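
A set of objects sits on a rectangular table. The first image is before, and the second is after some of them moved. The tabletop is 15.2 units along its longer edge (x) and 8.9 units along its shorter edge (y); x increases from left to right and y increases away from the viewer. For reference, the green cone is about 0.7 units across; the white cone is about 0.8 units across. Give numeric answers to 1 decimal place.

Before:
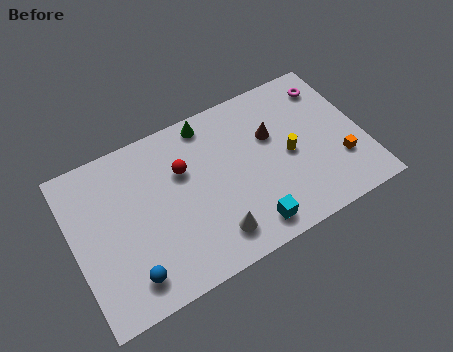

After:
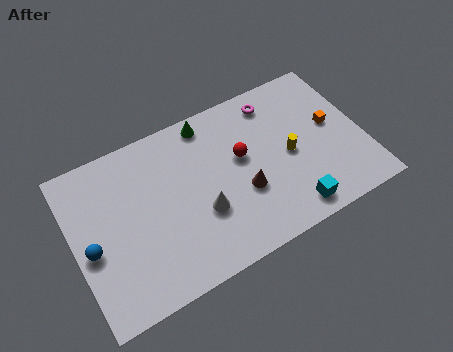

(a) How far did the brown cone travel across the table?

3.1

The brown cone was near (10.6, 5.7) before and (8.7, 3.3) after, so it travelled √(1.9² + 2.4²) ≈ 3.1 units.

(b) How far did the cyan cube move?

2.2

The cyan cube moved from about (8.7, 1.3) to (10.9, 1.2), a distance of √(2.2² + 0.1²) ≈ 2.2.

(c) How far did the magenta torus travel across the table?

2.9

The magenta torus moved from about (13.9, 7.2) to (11.0, 7.5), a distance of √(2.9² + 0.3²) ≈ 2.9.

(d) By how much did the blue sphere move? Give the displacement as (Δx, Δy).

(-1.7, 2.3)

From the two frames, the blue sphere sits at roughly (2.5, 1.6) before and (0.8, 3.9) after.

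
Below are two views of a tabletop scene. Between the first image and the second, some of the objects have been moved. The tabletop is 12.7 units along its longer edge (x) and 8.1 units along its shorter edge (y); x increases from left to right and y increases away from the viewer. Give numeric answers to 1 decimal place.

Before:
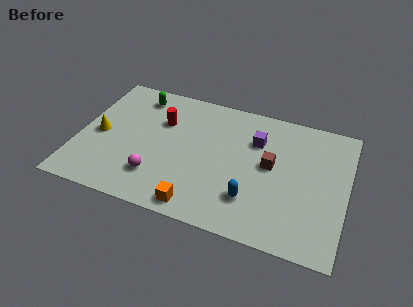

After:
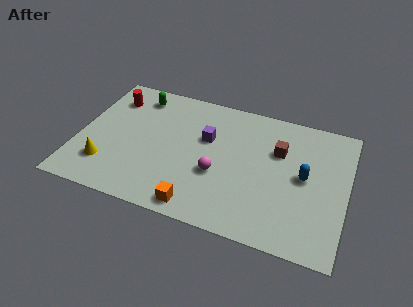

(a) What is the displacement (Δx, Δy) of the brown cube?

(0.3, 1.0)

The brown cube was at about (9.1, 4.4) and moved to about (9.4, 5.4).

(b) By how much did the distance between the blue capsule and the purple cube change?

+1.2

Before: roughly 3.6 units apart; after: 4.8. That's 1.2 units further apart.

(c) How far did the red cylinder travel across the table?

2.6

The red cylinder moved from about (3.8, 5.5) to (1.3, 6.3), a distance of √(2.5² + 0.8²) ≈ 2.6.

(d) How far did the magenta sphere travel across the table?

3.0

The magenta sphere was near (3.9, 2.0) before and (6.7, 3.1) after, so it travelled √(2.8² + 1.1²) ≈ 3.0 units.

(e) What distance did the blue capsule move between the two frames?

3.1

The blue capsule was near (8.4, 2.1) before and (10.7, 4.2) after, so it travelled √(2.3² + 2.1²) ≈ 3.1 units.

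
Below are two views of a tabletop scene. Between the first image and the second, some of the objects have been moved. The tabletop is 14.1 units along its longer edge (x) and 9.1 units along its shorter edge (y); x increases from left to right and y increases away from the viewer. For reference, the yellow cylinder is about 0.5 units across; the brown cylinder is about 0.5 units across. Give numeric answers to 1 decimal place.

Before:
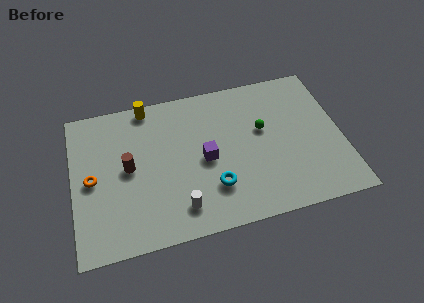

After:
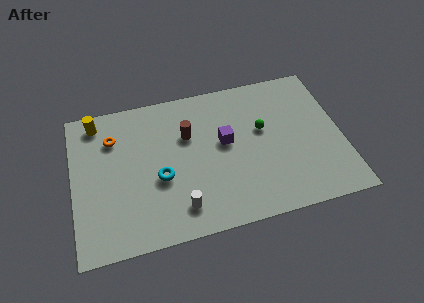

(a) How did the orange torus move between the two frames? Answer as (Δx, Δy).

(1.2, 2.3)

The orange torus started near (1.0, 4.4) and ended near (2.2, 6.7).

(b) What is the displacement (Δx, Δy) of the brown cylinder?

(3.2, 1.3)

The brown cylinder was at about (2.9, 4.7) and moved to about (6.1, 6.0).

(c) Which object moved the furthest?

the brown cylinder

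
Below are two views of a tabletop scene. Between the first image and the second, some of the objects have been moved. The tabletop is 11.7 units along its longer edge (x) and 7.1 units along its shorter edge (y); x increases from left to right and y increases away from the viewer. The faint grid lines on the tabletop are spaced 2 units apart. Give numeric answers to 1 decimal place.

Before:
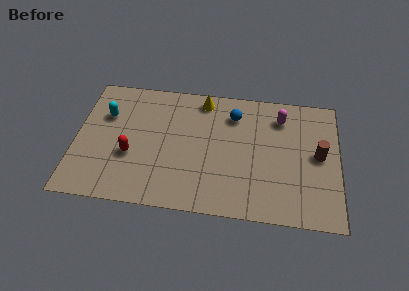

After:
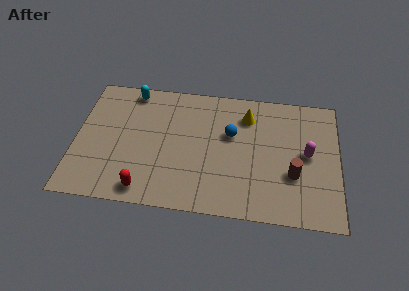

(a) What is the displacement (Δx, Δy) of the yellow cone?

(2.0, -0.7)

The yellow cone started near (5.6, 6.2) and ended near (7.6, 5.5).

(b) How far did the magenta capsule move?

2.2

From (9.1, 5.6) to (10.3, 3.7), the magenta capsule covered √(1.2² + 1.9²) ≈ 2.2 units.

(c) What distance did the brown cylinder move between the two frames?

1.6

The brown cylinder was near (10.8, 3.7) before and (9.7, 2.5) after, so it travelled √(1.1² + 1.2²) ≈ 1.6 units.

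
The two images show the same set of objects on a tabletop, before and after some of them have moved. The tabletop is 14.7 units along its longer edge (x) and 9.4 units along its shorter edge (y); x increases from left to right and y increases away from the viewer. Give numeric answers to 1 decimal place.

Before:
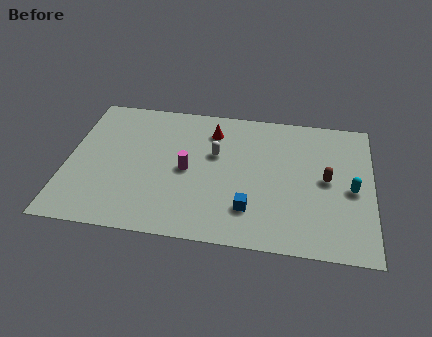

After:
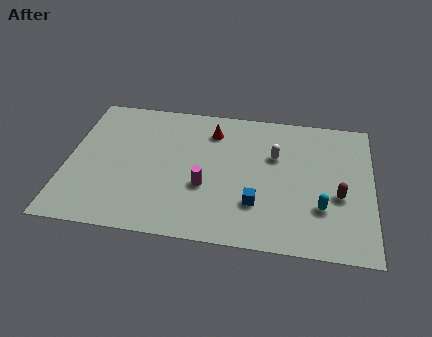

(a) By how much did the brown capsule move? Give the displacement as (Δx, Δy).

(0.6, -1.0)

From the two frames, the brown capsule sits at roughly (12.5, 4.8) before and (13.1, 3.8) after.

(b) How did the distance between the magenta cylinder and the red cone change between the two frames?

+0.8

Before: roughly 3.1 units apart; after: 3.9. That's 0.8 units further apart.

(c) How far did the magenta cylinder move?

1.3

From (5.8, 4.5) to (6.7, 3.5), the magenta cylinder covered √(0.9² + 1.0²) ≈ 1.3 units.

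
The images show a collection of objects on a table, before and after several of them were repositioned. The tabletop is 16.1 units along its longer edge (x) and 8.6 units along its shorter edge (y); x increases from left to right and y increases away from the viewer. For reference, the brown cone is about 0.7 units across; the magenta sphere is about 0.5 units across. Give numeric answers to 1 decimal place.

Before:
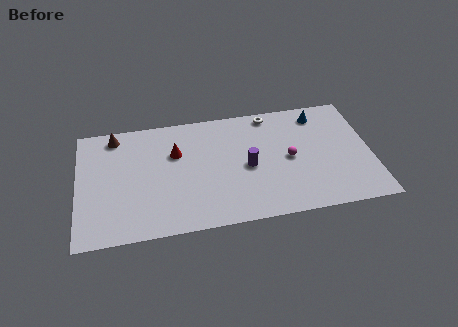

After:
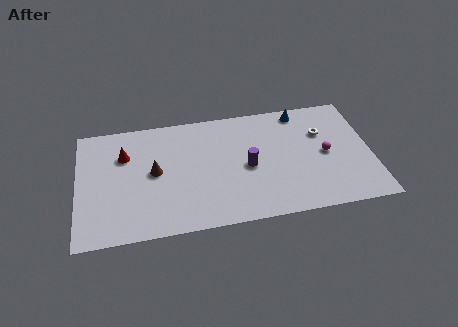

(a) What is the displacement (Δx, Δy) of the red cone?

(-2.8, 0.3)

From the two frames, the red cone sits at roughly (5.4, 5.7) before and (2.6, 6.0) after.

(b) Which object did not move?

the purple cylinder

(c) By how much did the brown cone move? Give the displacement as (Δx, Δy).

(2.1, -3.0)

From the two frames, the brown cone sits at roughly (2.1, 7.5) before and (4.2, 4.5) after.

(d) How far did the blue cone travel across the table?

1.1

The blue cone moved from about (13.4, 7.2) to (12.4, 7.6), a distance of √(1.0² + 0.4²) ≈ 1.1.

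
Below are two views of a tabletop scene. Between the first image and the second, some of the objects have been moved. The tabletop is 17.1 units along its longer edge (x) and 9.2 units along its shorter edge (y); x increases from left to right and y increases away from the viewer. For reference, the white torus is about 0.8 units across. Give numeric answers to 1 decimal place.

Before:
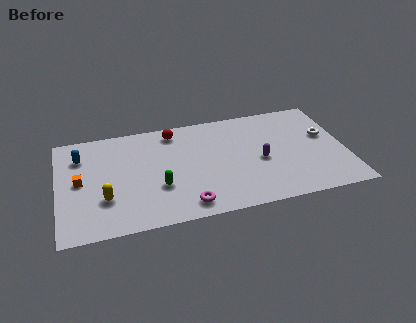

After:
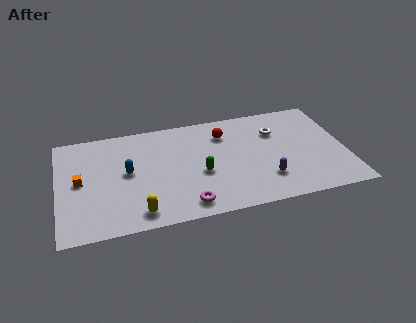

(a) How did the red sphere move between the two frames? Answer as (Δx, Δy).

(3.0, -0.9)

The red sphere started near (7.0, 7.9) and ended near (10.0, 7.0).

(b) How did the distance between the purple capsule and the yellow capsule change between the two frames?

-1.7

They were about 9.4 units apart before and 7.7 after — 1.7 units closer together.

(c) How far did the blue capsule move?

3.4

The blue capsule moved from about (1.4, 6.9) to (4.1, 4.9), a distance of √(2.7² + 2.0²) ≈ 3.4.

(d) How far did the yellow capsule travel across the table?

2.5

The yellow capsule moved from about (2.7, 2.9) to (4.6, 1.3), a distance of √(1.9² + 1.6²) ≈ 2.5.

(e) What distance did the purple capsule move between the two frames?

1.7

The purple capsule moved from about (12.0, 4.1) to (12.2, 2.4), a distance of √(0.2² + 1.7²) ≈ 1.7.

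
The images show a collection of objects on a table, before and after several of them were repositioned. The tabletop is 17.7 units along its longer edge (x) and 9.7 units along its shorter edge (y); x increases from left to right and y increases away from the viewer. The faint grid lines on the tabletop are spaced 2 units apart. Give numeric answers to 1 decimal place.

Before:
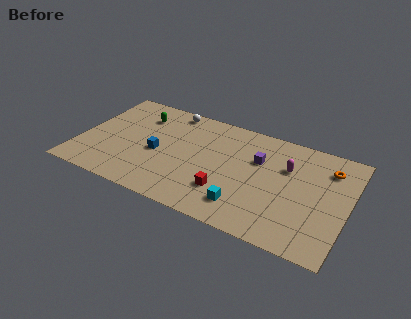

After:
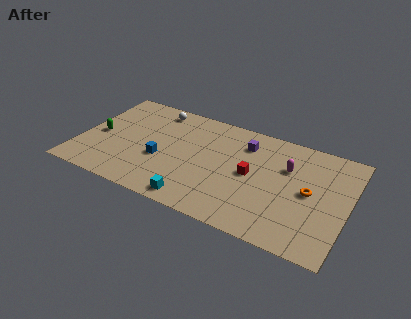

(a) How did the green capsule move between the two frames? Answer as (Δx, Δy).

(-2.4, -2.9)

The green capsule started near (3.6, 7.4) and ended near (1.2, 4.5).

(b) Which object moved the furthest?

the green capsule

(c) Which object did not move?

the magenta capsule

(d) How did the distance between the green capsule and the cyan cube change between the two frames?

-1.6

The distance was about 9.4 in the first image and 7.8 in the second, so they moved 1.6 units closer together.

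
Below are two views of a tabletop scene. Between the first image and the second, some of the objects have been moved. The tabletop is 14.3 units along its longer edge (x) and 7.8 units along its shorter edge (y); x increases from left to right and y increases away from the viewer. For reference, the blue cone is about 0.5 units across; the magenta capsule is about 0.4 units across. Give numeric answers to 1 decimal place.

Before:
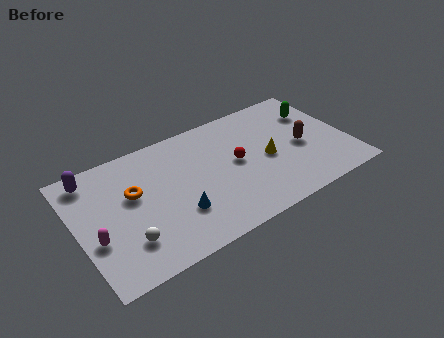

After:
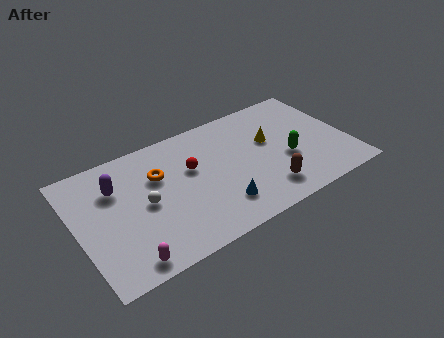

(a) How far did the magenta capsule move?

2.4

The magenta capsule was near (0.8, 2.9) before and (2.1, 0.9) after, so it travelled √(1.3² + 2.0²) ≈ 2.4 units.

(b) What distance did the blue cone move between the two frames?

2.2

From (5.0, 2.4) to (7.1, 1.8), the blue cone covered √(2.1² + 0.6²) ≈ 2.2 units.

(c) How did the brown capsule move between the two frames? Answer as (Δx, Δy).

(-2.3, -2.0)

The brown capsule started near (11.9, 3.6) and ended near (9.6, 1.6).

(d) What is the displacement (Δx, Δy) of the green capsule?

(-2.0, -2.5)

The green capsule started near (13.0, 5.6) and ended near (11.0, 3.1).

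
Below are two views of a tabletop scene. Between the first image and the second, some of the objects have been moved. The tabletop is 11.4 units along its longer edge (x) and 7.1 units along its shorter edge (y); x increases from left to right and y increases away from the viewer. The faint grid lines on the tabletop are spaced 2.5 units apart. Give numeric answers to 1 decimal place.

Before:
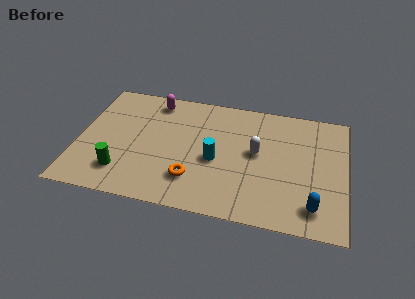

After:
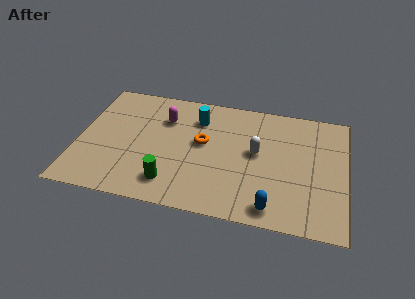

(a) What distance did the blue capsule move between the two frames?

1.7

From (10.1, 1.3) to (8.4, 0.9), the blue capsule covered √(1.7² + 0.4²) ≈ 1.7 units.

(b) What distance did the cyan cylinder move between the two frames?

2.5

The cyan cylinder was near (5.9, 3.1) before and (5.0, 5.4) after, so it travelled √(0.9² + 2.3²) ≈ 2.5 units.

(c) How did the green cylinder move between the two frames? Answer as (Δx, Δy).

(2.1, -0.2)

The green cylinder started near (2.0, 1.6) and ended near (4.1, 1.4).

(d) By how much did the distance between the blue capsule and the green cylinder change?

-3.8

Before: roughly 8.1 units apart; after: 4.3. That's 3.8 units closer together.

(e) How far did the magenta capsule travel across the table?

1.1

The magenta capsule moved from about (3.1, 6.1) to (3.6, 5.1), a distance of √(0.5² + 1.0²) ≈ 1.1.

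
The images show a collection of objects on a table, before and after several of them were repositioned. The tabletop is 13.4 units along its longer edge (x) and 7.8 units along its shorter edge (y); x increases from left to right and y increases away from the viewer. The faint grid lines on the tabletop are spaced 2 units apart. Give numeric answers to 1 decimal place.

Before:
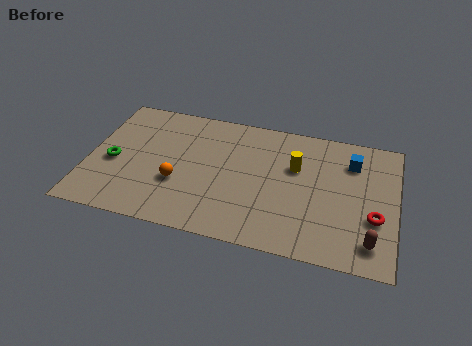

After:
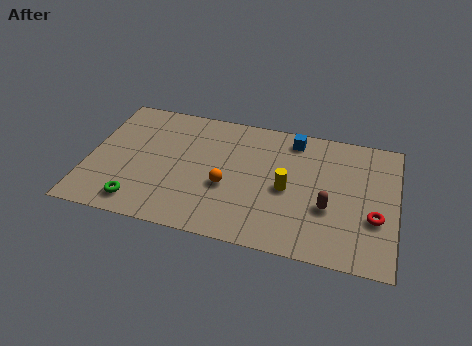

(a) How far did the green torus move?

2.6

The green torus was near (1.1, 3.4) before and (2.4, 1.2) after, so it travelled √(1.3² + 2.2²) ≈ 2.6 units.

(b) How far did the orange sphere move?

2.1

From (4.0, 2.8) to (6.1, 3.1), the orange sphere covered √(2.1² + 0.3²) ≈ 2.1 units.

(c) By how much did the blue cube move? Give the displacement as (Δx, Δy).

(-2.6, 0.8)

The blue cube was at about (11.4, 5.9) and moved to about (8.8, 6.7).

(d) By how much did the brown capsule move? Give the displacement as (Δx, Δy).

(-1.9, 1.5)

From the two frames, the brown capsule sits at roughly (12.4, 1.4) before and (10.5, 2.9) after.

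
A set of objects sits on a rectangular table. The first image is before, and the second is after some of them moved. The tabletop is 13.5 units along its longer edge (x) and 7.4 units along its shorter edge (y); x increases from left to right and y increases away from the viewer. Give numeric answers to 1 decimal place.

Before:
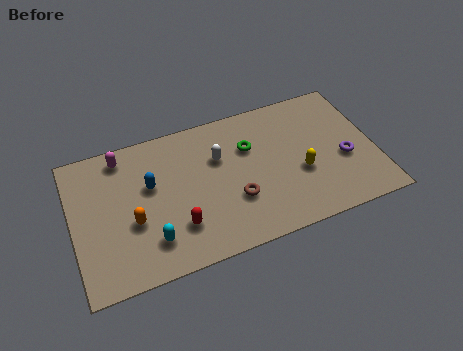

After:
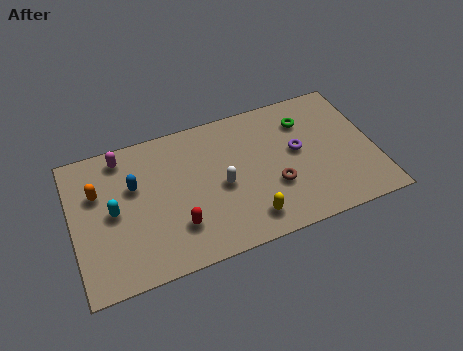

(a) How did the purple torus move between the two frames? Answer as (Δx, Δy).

(-2.0, 1.1)

The purple torus started near (12.1, 3.0) and ended near (10.1, 4.1).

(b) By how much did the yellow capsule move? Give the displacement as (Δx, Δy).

(-2.5, -1.6)

The yellow capsule started near (10.1, 2.9) and ended near (7.6, 1.3).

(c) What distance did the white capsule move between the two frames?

1.5

The white capsule was near (6.6, 4.9) before and (6.6, 3.4) after, so it travelled √(0.0² + 1.5²) ≈ 1.5 units.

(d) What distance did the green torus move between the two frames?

2.7

The green torus moved from about (8.0, 5.0) to (10.6, 5.6), a distance of √(2.6² + 0.6²) ≈ 2.7.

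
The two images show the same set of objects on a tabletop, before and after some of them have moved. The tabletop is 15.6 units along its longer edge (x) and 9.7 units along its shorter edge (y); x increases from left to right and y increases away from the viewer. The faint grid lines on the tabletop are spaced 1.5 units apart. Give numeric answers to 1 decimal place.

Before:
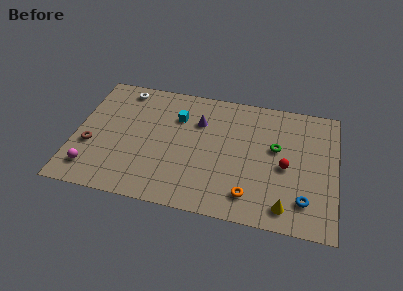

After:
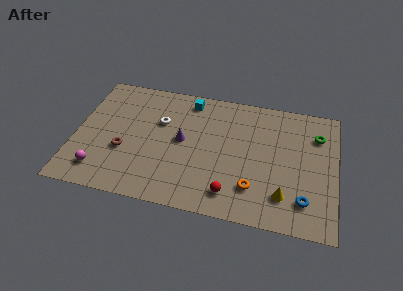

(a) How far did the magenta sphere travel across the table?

0.5

The magenta sphere moved from about (1.2, 1.8) to (1.7, 1.8), a distance of √(0.5² + 0.0²) ≈ 0.5.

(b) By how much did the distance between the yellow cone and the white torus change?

-3.7

Before: roughly 12.3 units apart; after: 8.6. That's 3.7 units closer together.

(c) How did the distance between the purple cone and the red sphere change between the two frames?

-1.2

The distance was about 5.8 in the first image and 4.6 in the second, so they moved 1.2 units closer together.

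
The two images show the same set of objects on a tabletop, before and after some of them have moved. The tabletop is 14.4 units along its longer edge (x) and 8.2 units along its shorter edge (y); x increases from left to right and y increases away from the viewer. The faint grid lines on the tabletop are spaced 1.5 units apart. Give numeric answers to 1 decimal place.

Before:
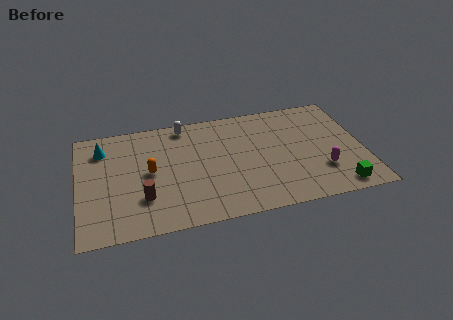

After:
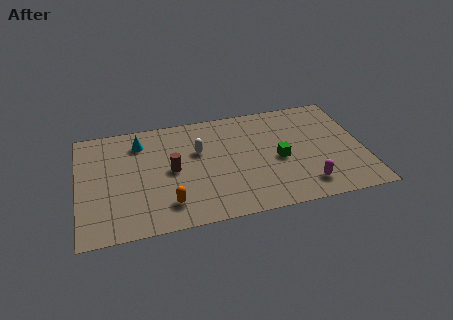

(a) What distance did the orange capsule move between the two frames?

2.6

The orange capsule was near (3.6, 4.2) before and (4.4, 1.7) after, so it travelled √(0.8² + 2.5²) ≈ 2.6 units.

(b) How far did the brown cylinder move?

2.3

From (3.2, 2.4) to (4.7, 4.1), the brown cylinder covered √(1.5² + 1.7²) ≈ 2.3 units.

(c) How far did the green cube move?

3.9

From (12.9, 1.0) to (10.1, 3.7), the green cube covered √(2.8² + 2.7²) ≈ 3.9 units.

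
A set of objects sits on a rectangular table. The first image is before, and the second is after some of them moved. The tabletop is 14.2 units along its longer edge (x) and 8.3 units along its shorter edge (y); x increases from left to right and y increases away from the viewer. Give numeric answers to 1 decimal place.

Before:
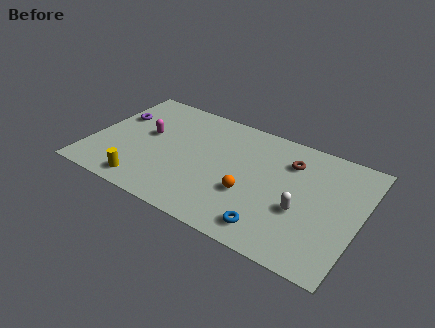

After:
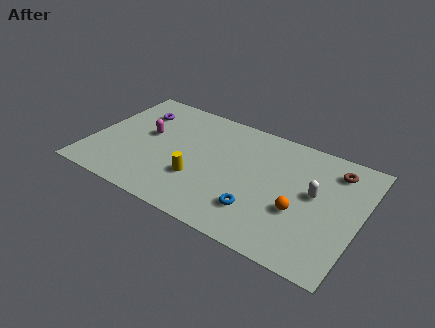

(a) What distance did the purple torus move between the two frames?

1.3

The purple torus was near (1.0, 5.4) before and (2.0, 6.2) after, so it travelled √(1.0² + 0.8²) ≈ 1.3 units.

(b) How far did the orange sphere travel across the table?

2.6

From (8.6, 3.0) to (11.2, 3.1), the orange sphere covered √(2.6² + 0.1²) ≈ 2.6 units.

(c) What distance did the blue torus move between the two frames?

1.1

The blue torus was near (10.0, 1.3) before and (9.2, 2.1) after, so it travelled √(0.8² + 0.8²) ≈ 1.1 units.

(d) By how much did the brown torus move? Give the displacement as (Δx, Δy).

(2.3, 0.5)

The brown torus started near (10.3, 6.2) and ended near (12.6, 6.7).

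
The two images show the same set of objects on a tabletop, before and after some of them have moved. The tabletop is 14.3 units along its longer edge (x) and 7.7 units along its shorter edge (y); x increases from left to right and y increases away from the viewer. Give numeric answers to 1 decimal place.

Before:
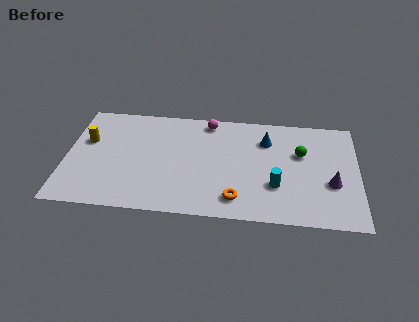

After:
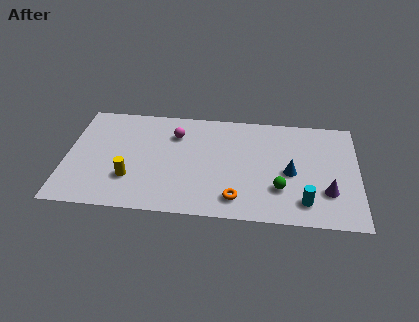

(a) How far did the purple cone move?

0.6

The purple cone moved from about (13.0, 2.9) to (12.8, 2.3), a distance of √(0.2² + 0.6²) ≈ 0.6.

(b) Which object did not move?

the orange torus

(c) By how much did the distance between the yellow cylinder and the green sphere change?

-3.2

They were about 10.5 units apart before and 7.3 after — 3.2 units closer together.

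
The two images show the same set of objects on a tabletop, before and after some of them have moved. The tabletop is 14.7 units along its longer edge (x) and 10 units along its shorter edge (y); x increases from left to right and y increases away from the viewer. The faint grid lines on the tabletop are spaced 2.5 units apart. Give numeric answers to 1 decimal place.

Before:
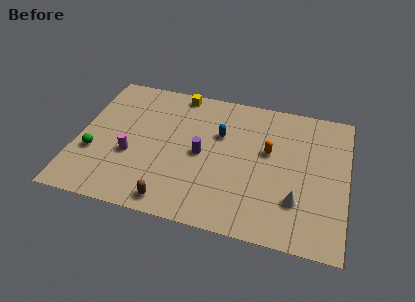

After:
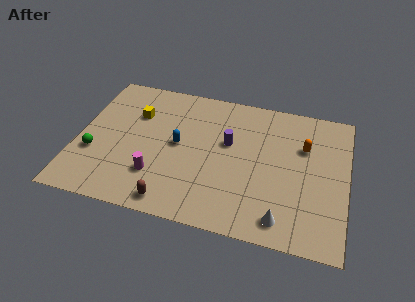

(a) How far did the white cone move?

1.6

The white cone was near (12.1, 2.8) before and (11.4, 1.4) after, so it travelled √(0.7² + 1.4²) ≈ 1.6 units.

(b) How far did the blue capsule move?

2.6

The blue capsule moved from about (7.7, 6.5) to (5.5, 5.2), a distance of √(2.2² + 1.3²) ≈ 2.6.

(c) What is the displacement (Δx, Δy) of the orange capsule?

(1.9, 0.8)

The orange capsule started near (10.4, 5.9) and ended near (12.3, 6.7).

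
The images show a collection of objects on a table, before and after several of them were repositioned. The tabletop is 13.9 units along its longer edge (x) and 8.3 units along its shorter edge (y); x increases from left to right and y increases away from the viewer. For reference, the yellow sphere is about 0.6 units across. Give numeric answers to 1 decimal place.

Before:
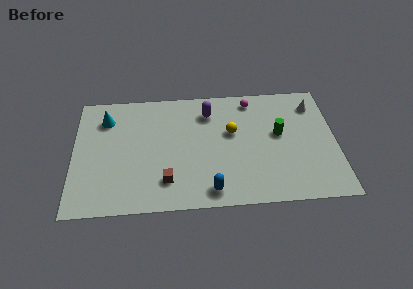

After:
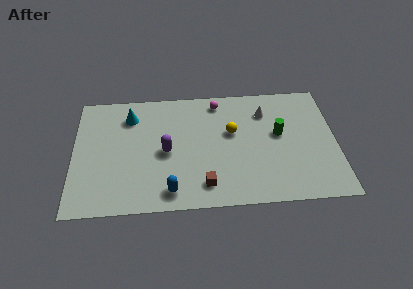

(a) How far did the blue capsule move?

2.1

The blue capsule moved from about (7.2, 1.1) to (5.1, 1.2), a distance of √(2.1² + 0.1²) ≈ 2.1.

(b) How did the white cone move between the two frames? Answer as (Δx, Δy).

(-2.6, -0.3)

The white cone started near (12.8, 6.6) and ended near (10.2, 6.3).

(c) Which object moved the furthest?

the purple capsule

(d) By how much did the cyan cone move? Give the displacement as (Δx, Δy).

(1.3, 0.1)

The cyan cone was at about (1.7, 6.4) and moved to about (3.0, 6.5).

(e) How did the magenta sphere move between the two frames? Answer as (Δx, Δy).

(-1.8, 0.0)

From the two frames, the magenta sphere sits at roughly (9.5, 7.2) before and (7.7, 7.2) after.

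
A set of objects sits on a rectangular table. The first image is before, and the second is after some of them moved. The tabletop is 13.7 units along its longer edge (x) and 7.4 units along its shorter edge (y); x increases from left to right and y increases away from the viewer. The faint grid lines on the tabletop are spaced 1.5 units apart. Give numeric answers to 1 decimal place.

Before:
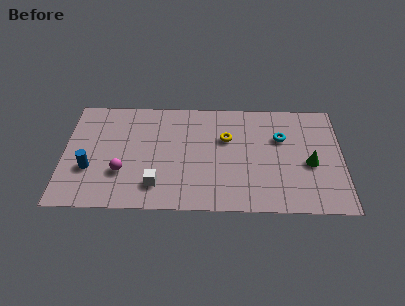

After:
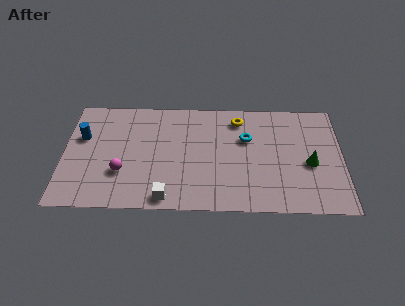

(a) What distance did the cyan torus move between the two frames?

1.7

The cyan torus was near (10.7, 4.9) before and (9.0, 4.8) after, so it travelled √(1.7² + 0.1²) ≈ 1.7 units.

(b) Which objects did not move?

the green cone and the magenta sphere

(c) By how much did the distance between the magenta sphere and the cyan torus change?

-1.6

Before: roughly 8.2 units apart; after: 6.6. That's 1.6 units closer together.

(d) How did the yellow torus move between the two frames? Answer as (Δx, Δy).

(0.6, 1.3)

The yellow torus was at about (8.0, 4.8) and moved to about (8.6, 6.1).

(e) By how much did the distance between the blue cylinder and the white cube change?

+2.3

They were about 3.4 units apart before and 5.7 after — 2.3 units further apart.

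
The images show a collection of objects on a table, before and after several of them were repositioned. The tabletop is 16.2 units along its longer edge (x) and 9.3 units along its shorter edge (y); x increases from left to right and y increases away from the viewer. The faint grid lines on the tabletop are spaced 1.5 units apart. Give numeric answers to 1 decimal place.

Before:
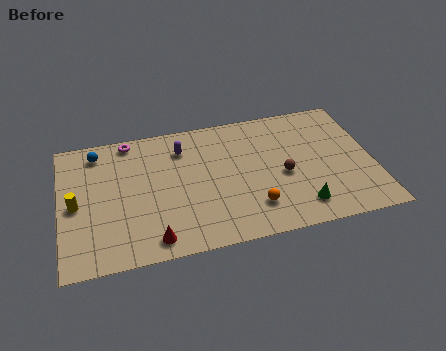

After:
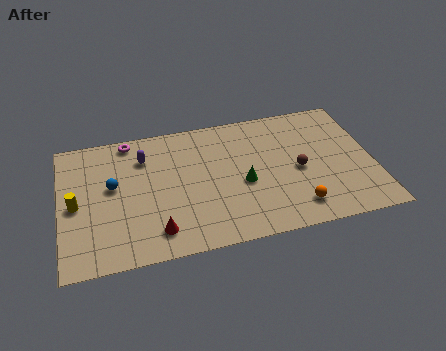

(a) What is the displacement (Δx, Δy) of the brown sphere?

(0.8, 0.2)

The brown sphere was at about (11.5, 4.1) and moved to about (12.3, 4.3).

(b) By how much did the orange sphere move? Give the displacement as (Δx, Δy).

(2.2, -0.5)

The orange sphere started near (9.8, 2.2) and ended near (12.0, 1.7).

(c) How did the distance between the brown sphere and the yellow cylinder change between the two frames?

+0.8

Before: roughly 10.7 units apart; after: 11.5. That's 0.8 units further apart.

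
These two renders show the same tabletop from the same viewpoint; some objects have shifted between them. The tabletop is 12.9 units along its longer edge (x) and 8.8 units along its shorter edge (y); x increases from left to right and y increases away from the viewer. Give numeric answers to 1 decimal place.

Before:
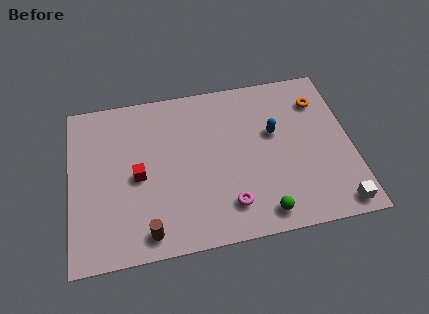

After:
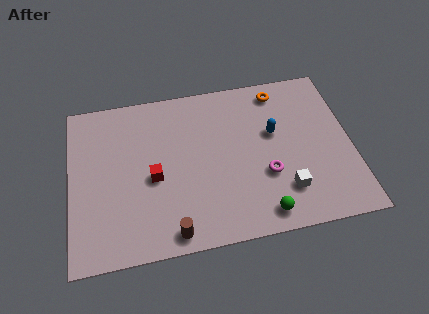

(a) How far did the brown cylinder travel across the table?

1.1

The brown cylinder was near (3.4, 1.1) before and (4.5, 0.9) after, so it travelled √(1.1² + 0.2²) ≈ 1.1 units.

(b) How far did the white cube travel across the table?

2.6

From (12.0, 0.9) to (9.7, 2.1), the white cube covered √(2.3² + 1.2²) ≈ 2.6 units.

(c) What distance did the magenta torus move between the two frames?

2.2

From (7.1, 1.8) to (8.9, 3.1), the magenta torus covered √(1.8² + 1.3²) ≈ 2.2 units.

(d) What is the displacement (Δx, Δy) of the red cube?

(0.7, -0.2)

From the two frames, the red cube sits at roughly (3.1, 4.1) before and (3.8, 3.9) after.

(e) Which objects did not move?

the blue capsule and the green sphere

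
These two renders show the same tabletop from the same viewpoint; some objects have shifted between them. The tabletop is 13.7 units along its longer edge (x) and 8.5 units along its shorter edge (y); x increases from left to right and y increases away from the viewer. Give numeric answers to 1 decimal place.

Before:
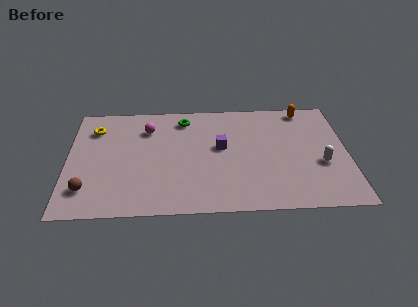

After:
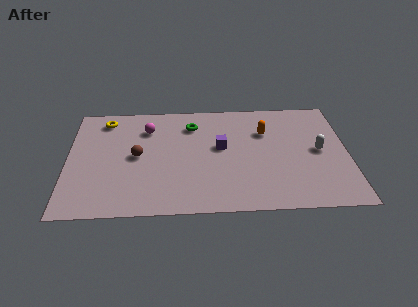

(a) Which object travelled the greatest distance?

the brown sphere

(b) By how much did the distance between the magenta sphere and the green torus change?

+0.3

Before: roughly 1.9 units apart; after: 2.2. That's 0.3 units further apart.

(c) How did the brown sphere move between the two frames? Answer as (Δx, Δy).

(2.4, 2.4)

The brown sphere was at about (1.0, 1.9) and moved to about (3.4, 4.3).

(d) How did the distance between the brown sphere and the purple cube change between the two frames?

-3.0

Before: roughly 7.1 units apart; after: 4.1. That's 3.0 units closer together.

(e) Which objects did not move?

the purple cube and the magenta sphere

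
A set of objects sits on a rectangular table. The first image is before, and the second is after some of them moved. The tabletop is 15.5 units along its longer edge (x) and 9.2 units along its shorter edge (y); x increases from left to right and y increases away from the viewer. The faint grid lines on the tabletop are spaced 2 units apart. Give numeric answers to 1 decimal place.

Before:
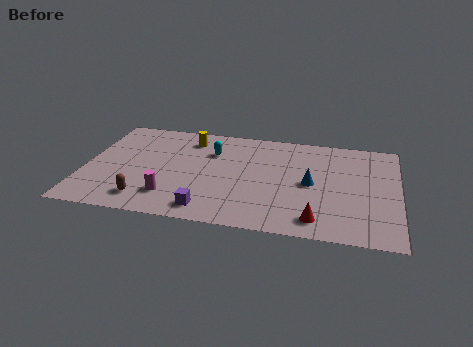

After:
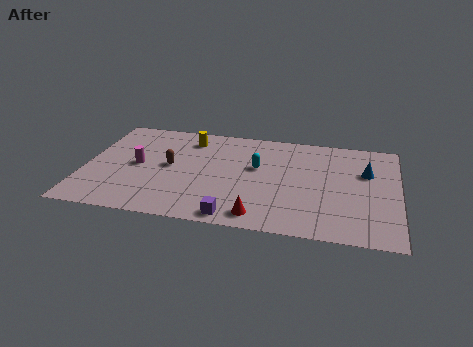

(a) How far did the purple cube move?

1.4

From (6.3, 1.3) to (7.6, 0.9), the purple cube covered √(1.3² + 0.4²) ≈ 1.4 units.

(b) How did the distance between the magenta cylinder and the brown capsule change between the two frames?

+0.3

Before: roughly 1.3 units apart; after: 1.6. That's 0.3 units further apart.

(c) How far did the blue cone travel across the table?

3.1

The blue cone moved from about (11.2, 4.5) to (13.9, 6.0), a distance of √(2.7² + 1.5²) ≈ 3.1.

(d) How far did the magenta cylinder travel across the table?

3.1

The magenta cylinder moved from about (4.4, 2.1) to (2.6, 4.6), a distance of √(1.8² + 2.5²) ≈ 3.1.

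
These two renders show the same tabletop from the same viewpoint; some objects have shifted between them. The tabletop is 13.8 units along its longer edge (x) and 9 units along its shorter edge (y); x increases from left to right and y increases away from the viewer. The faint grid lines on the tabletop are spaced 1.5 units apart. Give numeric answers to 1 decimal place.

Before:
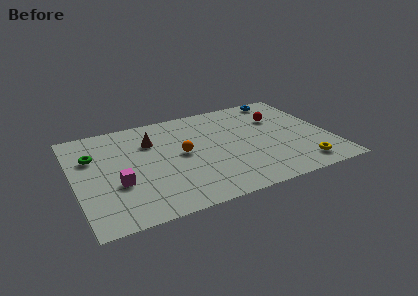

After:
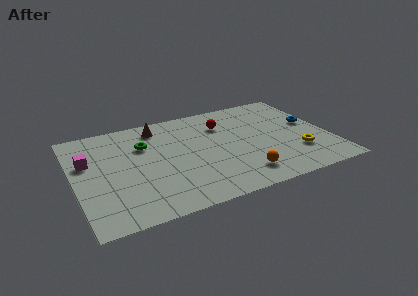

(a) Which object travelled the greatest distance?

the orange sphere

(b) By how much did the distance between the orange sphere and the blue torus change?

-1.4

The distance was about 6.9 in the first image and 5.5 in the second, so they moved 1.4 units closer together.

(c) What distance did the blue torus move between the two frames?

3.2

The blue torus was near (11.8, 8.1) before and (13.0, 5.1) after, so it travelled √(1.2² + 3.0²) ≈ 3.2 units.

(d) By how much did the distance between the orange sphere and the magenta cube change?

+5.0

Before: roughly 3.9 units apart; after: 8.9. That's 5.0 units further apart.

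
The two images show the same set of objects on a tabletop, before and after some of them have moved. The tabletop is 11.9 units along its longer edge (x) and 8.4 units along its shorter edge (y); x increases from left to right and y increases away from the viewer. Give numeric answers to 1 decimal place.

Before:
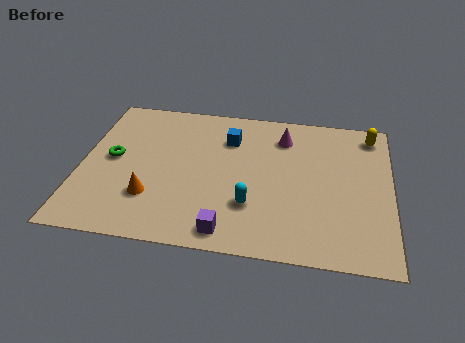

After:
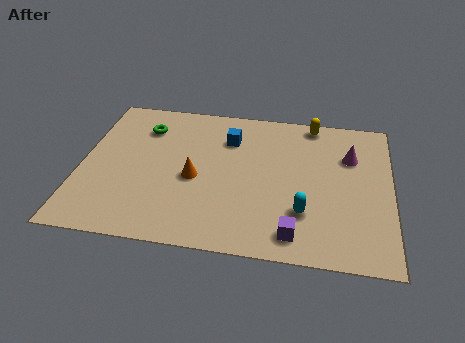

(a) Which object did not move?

the blue cube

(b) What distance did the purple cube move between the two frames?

2.5

The purple cube moved from about (5.8, 1.0) to (8.3, 1.2), a distance of √(2.5² + 0.2²) ≈ 2.5.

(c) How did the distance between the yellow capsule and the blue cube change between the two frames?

-2.1

Before: roughly 5.6 units apart; after: 3.5. That's 2.1 units closer together.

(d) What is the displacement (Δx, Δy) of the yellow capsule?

(-2.3, 0.4)

The yellow capsule started near (11.1, 7.2) and ended near (8.8, 7.6).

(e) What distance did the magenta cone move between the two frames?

2.7

From (7.7, 6.6) to (10.3, 5.8), the magenta cone covered √(2.6² + 0.8²) ≈ 2.7 units.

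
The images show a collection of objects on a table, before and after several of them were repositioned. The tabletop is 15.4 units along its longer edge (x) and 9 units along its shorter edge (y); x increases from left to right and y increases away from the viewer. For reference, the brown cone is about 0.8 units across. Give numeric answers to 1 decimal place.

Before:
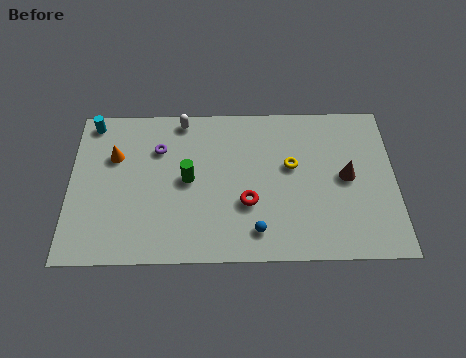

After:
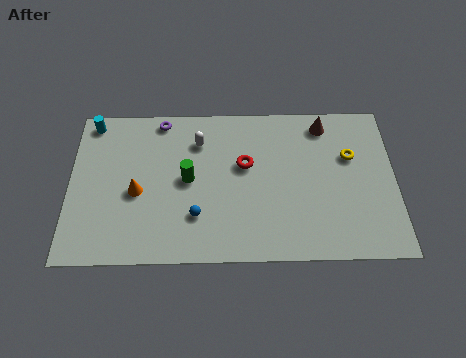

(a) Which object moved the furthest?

the brown cone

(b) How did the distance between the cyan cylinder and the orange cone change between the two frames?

+2.4

They were about 2.3 units apart before and 4.7 after — 2.4 units further apart.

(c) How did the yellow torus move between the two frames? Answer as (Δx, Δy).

(2.8, 0.5)

The yellow torus started near (10.5, 5.3) and ended near (13.3, 5.8).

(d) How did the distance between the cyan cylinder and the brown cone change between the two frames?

-1.5

The distance was about 12.6 in the first image and 11.1 in the second, so they moved 1.5 units closer together.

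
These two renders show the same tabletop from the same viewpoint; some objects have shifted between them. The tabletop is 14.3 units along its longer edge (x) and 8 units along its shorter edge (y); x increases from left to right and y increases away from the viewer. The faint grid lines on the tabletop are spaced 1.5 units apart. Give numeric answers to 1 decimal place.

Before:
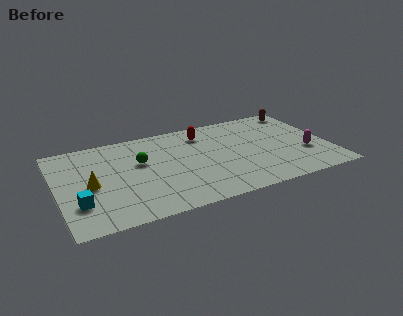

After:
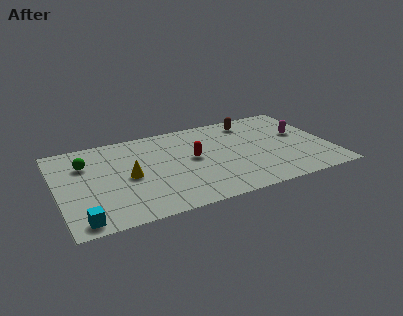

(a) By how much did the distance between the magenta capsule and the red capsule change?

-0.4

Before: roughly 6.2 units apart; after: 5.8. That's 0.4 units closer together.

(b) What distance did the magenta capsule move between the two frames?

1.9

The magenta capsule was near (13.0, 2.8) before and (12.9, 4.7) after, so it travelled √(0.1² + 1.9²) ≈ 1.9 units.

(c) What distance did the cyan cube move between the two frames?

1.4

From (1.0, 2.3) to (1.0, 0.9), the cyan cube covered √(0.0² + 1.4²) ≈ 1.4 units.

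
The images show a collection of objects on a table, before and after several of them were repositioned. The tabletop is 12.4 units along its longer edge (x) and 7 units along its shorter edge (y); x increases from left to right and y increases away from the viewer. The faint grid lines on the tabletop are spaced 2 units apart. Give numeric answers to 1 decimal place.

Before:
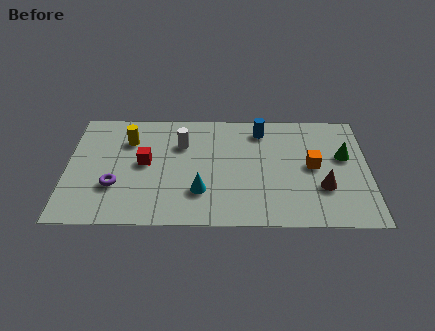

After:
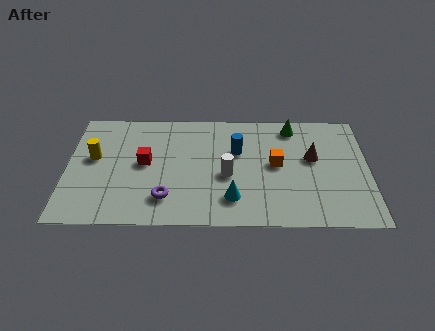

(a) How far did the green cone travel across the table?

2.8

The green cone moved from about (11.4, 4.2) to (9.3, 6.0), a distance of √(2.1² + 1.8²) ≈ 2.8.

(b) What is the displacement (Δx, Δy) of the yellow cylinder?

(-1.4, -1.1)

The yellow cylinder was at about (2.5, 5.1) and moved to about (1.1, 4.0).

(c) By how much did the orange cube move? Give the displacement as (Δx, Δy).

(-1.5, 0.1)

The orange cube was at about (10.1, 3.6) and moved to about (8.6, 3.7).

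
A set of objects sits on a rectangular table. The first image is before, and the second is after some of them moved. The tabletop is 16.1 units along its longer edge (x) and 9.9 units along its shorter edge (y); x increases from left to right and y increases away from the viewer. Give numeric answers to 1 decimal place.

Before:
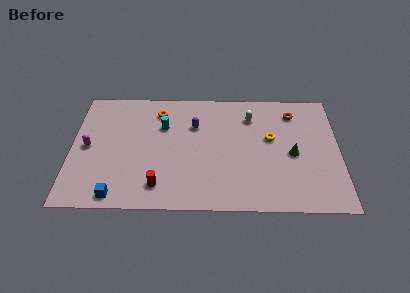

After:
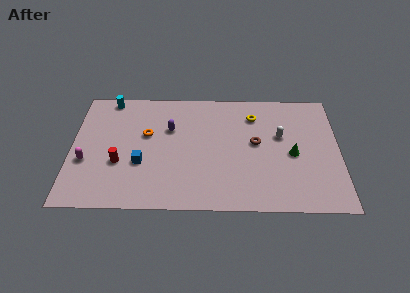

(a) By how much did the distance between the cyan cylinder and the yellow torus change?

+2.3

The distance was about 6.6 in the first image and 8.9 in the second, so they moved 2.3 units further apart.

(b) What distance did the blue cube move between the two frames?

3.0

The blue cube was near (2.8, 1.0) before and (4.2, 3.6) after, so it travelled √(1.4² + 2.6²) ≈ 3.0 units.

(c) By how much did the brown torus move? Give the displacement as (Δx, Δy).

(-2.3, -2.6)

The brown torus started near (13.4, 8.0) and ended near (11.1, 5.4).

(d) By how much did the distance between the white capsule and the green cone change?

-2.3

The distance was about 4.0 in the first image and 1.7 in the second, so they moved 2.3 units closer together.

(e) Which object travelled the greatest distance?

the cyan cylinder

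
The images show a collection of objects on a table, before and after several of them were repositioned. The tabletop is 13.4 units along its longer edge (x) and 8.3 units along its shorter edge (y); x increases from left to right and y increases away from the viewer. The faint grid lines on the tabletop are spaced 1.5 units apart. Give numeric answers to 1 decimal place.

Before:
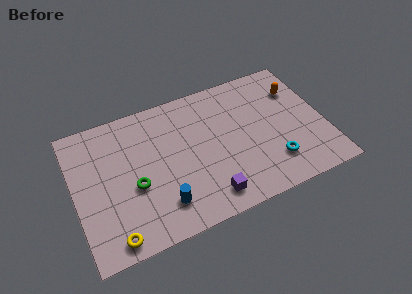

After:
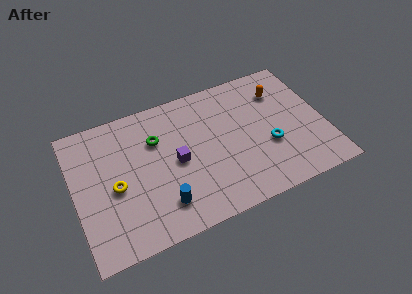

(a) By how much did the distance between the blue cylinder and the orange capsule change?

-0.7

The distance was about 8.9 in the first image and 8.2 in the second, so they moved 0.7 units closer together.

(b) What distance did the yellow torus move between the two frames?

2.8

From (1.7, 0.9) to (2.1, 3.7), the yellow torus covered √(0.4² + 2.8²) ≈ 2.8 units.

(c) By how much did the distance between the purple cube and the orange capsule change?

-0.9

The distance was about 7.2 in the first image and 6.3 in the second, so they moved 0.9 units closer together.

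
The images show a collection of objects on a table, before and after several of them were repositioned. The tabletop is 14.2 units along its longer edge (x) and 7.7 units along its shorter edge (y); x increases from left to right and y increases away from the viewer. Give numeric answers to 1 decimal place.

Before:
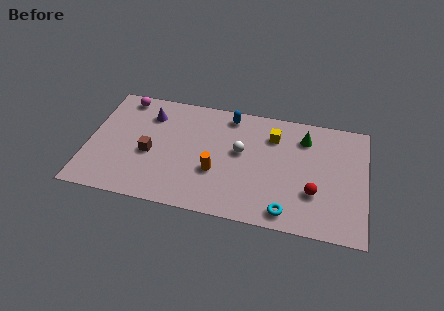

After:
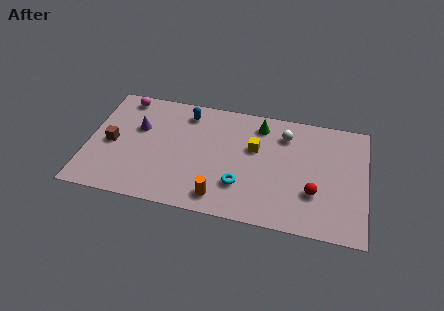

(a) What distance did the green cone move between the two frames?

2.3

The green cone moved from about (11.0, 6.0) to (8.7, 6.4), a distance of √(2.3² + 0.4²) ≈ 2.3.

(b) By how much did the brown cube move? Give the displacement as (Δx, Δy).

(-2.0, 0.3)

From the two frames, the brown cube sits at roughly (3.2, 3.3) before and (1.2, 3.6) after.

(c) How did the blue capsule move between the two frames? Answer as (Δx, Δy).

(-2.2, -0.3)

From the two frames, the blue capsule sits at roughly (7.1, 6.7) before and (4.9, 6.4) after.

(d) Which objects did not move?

the red sphere and the magenta sphere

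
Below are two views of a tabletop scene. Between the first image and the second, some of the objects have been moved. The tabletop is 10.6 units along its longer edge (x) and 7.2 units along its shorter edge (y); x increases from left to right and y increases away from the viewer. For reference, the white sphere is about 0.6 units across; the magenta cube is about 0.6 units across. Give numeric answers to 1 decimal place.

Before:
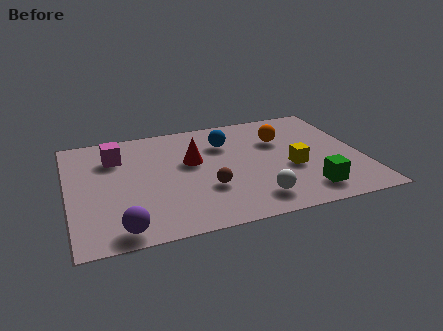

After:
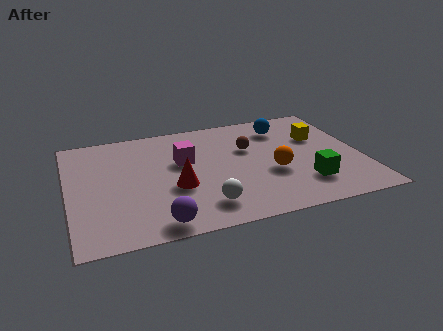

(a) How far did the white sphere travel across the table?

1.8

From (6.5, 1.3) to (4.7, 1.4), the white sphere covered √(1.8² + 0.1²) ≈ 1.8 units.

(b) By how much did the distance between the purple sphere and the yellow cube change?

+0.7

They were about 6.6 units apart before and 7.3 after — 0.7 units further apart.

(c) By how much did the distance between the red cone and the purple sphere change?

-2.3

They were about 4.5 units apart before and 2.2 after — 2.3 units closer together.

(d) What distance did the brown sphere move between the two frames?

2.8

From (4.9, 2.4) to (6.6, 4.6), the brown sphere covered √(1.7² + 2.2²) ≈ 2.8 units.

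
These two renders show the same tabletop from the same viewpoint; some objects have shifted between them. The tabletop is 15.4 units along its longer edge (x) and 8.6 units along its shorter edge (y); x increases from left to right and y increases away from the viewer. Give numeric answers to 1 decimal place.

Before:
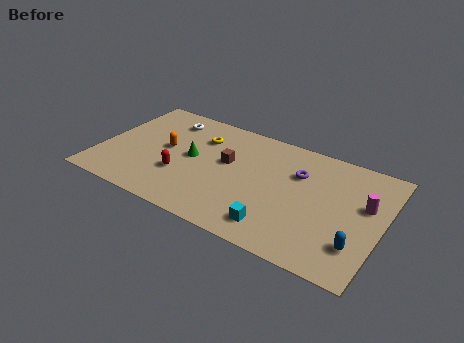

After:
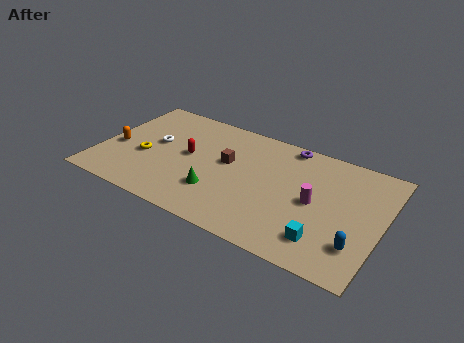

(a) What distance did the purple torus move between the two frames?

2.1

The purple torus was near (10.7, 5.9) before and (9.9, 7.8) after, so it travelled √(0.8² + 1.9²) ≈ 2.1 units.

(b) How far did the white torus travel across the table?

2.2

From (3.2, 7.0) to (2.9, 4.8), the white torus covered √(0.3² + 2.2²) ≈ 2.2 units.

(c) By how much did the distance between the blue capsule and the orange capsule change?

+2.4

Before: roughly 11.1 units apart; after: 13.5. That's 2.4 units further apart.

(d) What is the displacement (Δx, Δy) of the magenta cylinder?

(-2.6, -1.0)

The magenta cylinder started near (14.4, 5.2) and ended near (11.8, 4.2).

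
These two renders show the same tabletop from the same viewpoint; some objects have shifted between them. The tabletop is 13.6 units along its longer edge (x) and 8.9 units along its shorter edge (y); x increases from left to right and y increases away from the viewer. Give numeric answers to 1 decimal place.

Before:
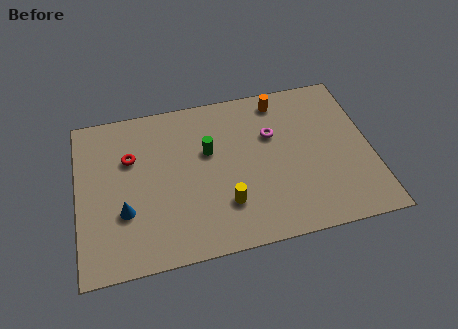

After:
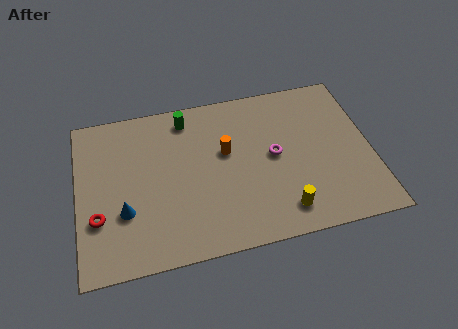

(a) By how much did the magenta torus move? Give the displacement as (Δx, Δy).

(0.0, -1.2)

From the two frames, the magenta torus sits at roughly (9.1, 5.8) before and (9.1, 4.6) after.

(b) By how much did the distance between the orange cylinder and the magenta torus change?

+0.3

The distance was about 2.0 in the first image and 2.3 in the second, so they moved 0.3 units further apart.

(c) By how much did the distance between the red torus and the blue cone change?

-1.7

Before: roughly 2.9 units apart; after: 1.2. That's 1.7 units closer together.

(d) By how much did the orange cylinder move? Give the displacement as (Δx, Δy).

(-2.7, -2.4)

The orange cylinder started near (9.6, 7.7) and ended near (6.9, 5.3).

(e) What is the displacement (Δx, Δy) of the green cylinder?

(-0.9, 2.1)

The green cylinder was at about (6.1, 5.5) and moved to about (5.2, 7.6).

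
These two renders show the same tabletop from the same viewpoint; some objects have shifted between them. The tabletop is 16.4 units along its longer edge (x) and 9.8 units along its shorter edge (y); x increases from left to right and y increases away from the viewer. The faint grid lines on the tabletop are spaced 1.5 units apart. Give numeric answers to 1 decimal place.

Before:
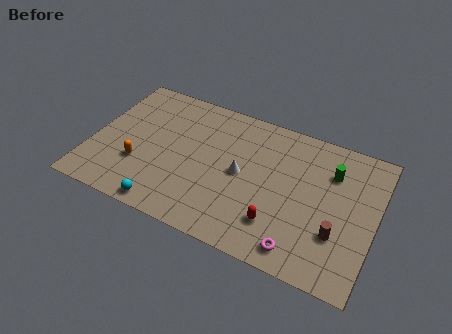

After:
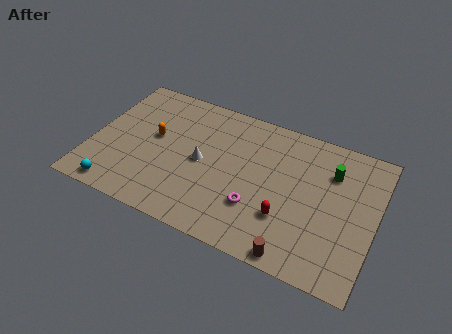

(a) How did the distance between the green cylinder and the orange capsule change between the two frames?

-1.2

Before: roughly 11.5 units apart; after: 10.3. That's 1.2 units closer together.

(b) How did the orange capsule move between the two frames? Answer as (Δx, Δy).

(0.6, 2.3)

From the two frames, the orange capsule sits at roughly (2.9, 3.2) before and (3.5, 5.5) after.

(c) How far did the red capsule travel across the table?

0.7

The red capsule moved from about (11.1, 2.4) to (11.5, 3.0), a distance of √(0.4² + 0.6²) ≈ 0.7.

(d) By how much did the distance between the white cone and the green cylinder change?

+2.2

Before: roughly 5.5 units apart; after: 7.7. That's 2.2 units further apart.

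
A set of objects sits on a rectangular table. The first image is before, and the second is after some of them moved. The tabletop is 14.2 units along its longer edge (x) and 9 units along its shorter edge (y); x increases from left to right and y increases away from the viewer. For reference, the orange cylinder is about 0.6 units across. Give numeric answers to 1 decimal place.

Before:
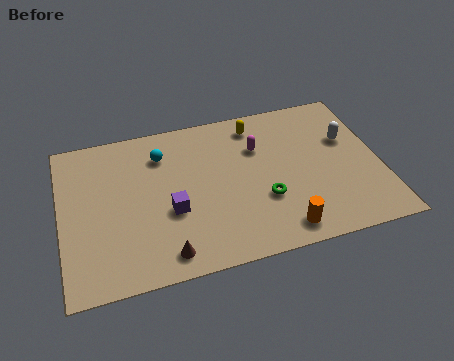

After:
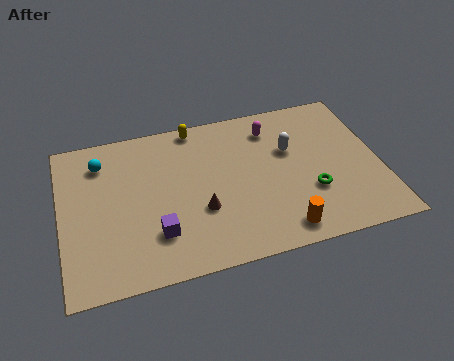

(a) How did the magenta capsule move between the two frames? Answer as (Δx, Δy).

(0.7, 1.0)

The magenta capsule started near (8.9, 6.2) and ended near (9.6, 7.2).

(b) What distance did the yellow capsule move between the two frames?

2.8

The yellow capsule was near (8.9, 7.6) before and (6.2, 8.2) after, so it travelled √(2.7² + 0.6²) ≈ 2.8 units.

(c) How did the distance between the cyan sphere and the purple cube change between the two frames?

+1.8

They were about 3.4 units apart before and 5.2 after — 1.8 units further apart.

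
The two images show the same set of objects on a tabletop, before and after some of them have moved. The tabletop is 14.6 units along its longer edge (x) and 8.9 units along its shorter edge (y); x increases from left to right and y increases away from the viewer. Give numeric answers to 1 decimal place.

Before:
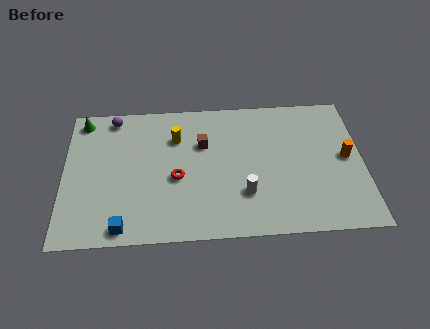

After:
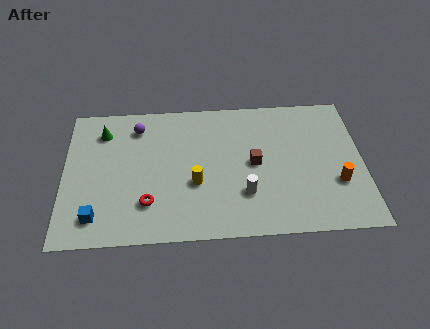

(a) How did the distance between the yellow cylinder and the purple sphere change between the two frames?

+1.3

They were about 3.4 units apart before and 4.7 after — 1.3 units further apart.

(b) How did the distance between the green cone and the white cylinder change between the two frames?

-1.3

The distance was about 9.5 in the first image and 8.2 in the second, so they moved 1.3 units closer together.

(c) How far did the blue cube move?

1.5

The blue cube moved from about (2.9, 0.9) to (1.6, 1.6), a distance of √(1.3² + 0.7²) ≈ 1.5.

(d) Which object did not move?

the white cylinder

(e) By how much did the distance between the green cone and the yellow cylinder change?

+1.0

They were about 4.8 units apart before and 5.8 after — 1.0 units further apart.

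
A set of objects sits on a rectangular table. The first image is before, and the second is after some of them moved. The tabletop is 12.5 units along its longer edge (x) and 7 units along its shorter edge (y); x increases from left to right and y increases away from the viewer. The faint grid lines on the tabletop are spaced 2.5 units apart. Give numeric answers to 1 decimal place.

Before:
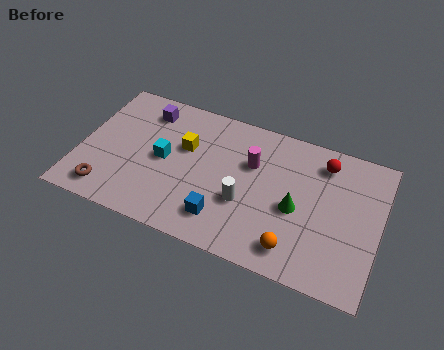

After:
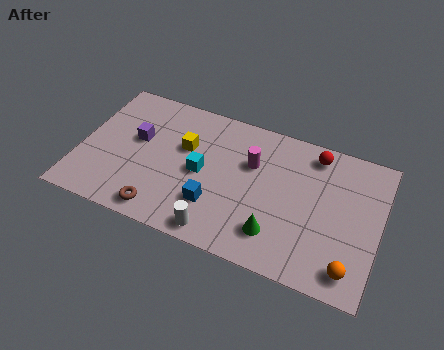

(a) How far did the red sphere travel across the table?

0.5

The red sphere moved from about (10.0, 5.7) to (9.6, 6.0), a distance of √(0.4² + 0.3²) ≈ 0.5.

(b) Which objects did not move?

the yellow cube and the magenta cylinder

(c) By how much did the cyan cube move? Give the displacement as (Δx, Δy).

(1.6, -0.1)

From the two frames, the cyan cube sits at roughly (3.5, 3.5) before and (5.1, 3.4) after.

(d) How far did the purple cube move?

1.6

From (2.5, 5.7) to (2.3, 4.1), the purple cube covered √(0.2² + 1.6²) ≈ 1.6 units.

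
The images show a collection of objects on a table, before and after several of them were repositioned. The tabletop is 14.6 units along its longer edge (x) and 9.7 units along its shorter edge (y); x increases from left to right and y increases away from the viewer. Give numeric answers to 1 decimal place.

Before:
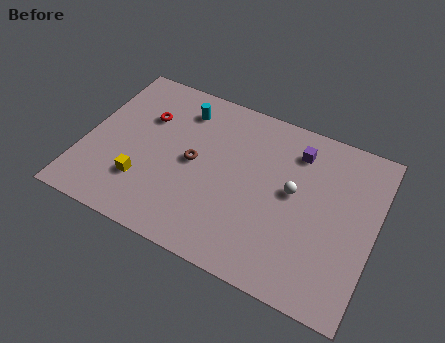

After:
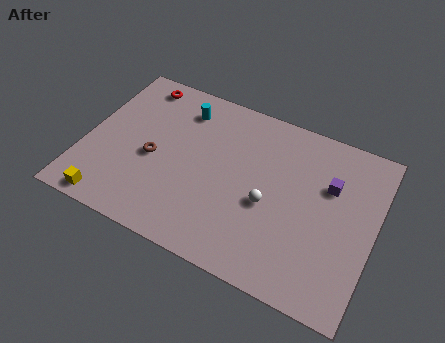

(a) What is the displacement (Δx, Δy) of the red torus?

(-0.7, 1.9)

From the two frames, the red torus sits at roughly (2.8, 6.6) before and (2.1, 8.5) after.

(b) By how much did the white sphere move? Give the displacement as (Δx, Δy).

(-1.1, -1.2)

From the two frames, the white sphere sits at roughly (10.5, 5.3) before and (9.4, 4.1) after.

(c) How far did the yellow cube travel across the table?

2.3

From (3.2, 2.7) to (1.8, 0.9), the yellow cube covered √(1.4² + 1.8²) ≈ 2.3 units.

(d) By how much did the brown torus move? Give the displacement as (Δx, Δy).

(-2.0, -0.6)

From the two frames, the brown torus sits at roughly (5.5, 4.9) before and (3.5, 4.3) after.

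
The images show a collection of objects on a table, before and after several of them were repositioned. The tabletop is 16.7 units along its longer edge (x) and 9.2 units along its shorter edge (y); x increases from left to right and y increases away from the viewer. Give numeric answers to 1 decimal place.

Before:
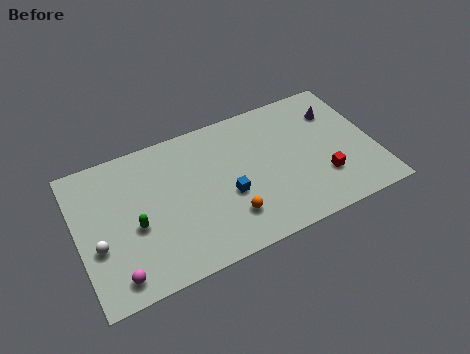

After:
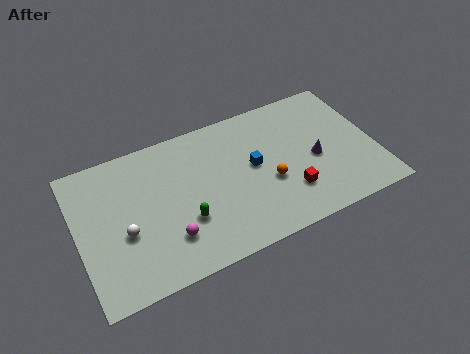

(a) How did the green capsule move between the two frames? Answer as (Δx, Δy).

(2.7, -0.8)

The green capsule was at about (3.1, 3.9) and moved to about (5.8, 3.1).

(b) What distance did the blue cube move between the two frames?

2.1

The blue cube moved from about (8.3, 3.7) to (9.9, 5.0), a distance of √(1.6² + 1.3²) ≈ 2.1.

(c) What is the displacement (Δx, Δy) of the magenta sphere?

(3.0, 1.1)

The magenta sphere was at about (1.8, 1.3) and moved to about (4.8, 2.4).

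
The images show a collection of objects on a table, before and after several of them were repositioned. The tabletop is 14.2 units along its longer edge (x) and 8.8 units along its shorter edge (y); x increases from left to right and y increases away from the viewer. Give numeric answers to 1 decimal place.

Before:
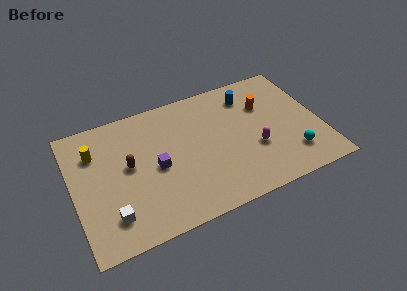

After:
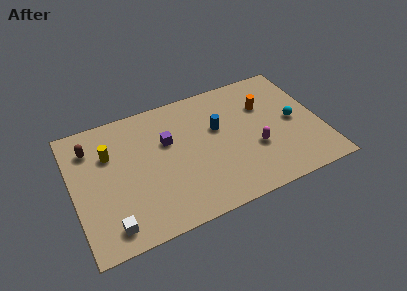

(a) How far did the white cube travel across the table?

0.6

The white cube was near (1.9, 1.9) before and (1.8, 1.3) after, so it travelled √(0.1² + 0.6²) ≈ 0.6 units.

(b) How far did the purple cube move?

1.7

The purple cube moved from about (4.7, 4.1) to (5.5, 5.6), a distance of √(0.8² + 1.5²) ≈ 1.7.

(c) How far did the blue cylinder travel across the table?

2.6

From (10.4, 7.0) to (8.4, 5.4), the blue cylinder covered √(2.0² + 1.6²) ≈ 2.6 units.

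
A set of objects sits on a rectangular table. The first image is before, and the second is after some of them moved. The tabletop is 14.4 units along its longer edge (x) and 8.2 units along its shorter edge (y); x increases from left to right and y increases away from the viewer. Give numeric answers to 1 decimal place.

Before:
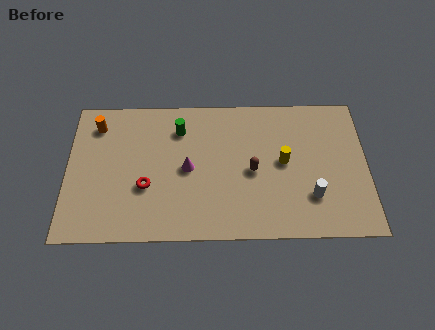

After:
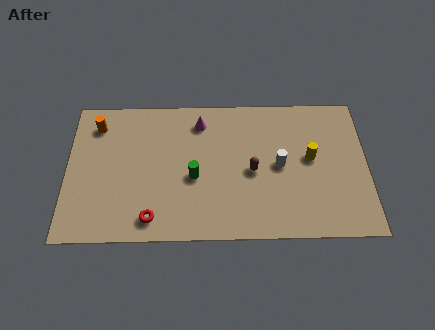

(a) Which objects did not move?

the orange cylinder and the brown capsule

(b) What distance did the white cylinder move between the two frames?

2.3

The white cylinder was near (11.7, 2.3) before and (10.2, 4.1) after, so it travelled √(1.5² + 1.8²) ≈ 2.3 units.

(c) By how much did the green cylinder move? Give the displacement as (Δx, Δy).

(0.7, -2.8)

The green cylinder started near (5.4, 6.3) and ended near (6.1, 3.5).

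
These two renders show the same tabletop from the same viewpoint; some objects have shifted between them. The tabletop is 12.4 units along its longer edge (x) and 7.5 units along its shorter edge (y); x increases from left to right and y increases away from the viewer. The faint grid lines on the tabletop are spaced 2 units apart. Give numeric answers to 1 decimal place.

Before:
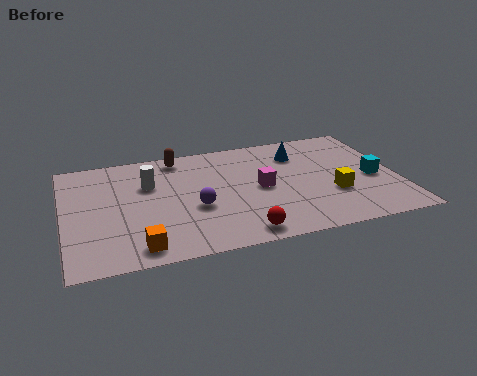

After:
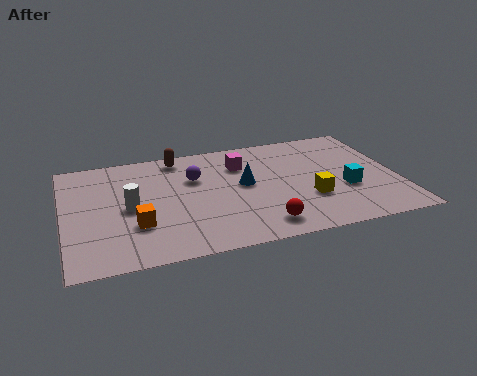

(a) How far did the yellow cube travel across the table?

0.9

The yellow cube was near (9.9, 2.6) before and (9.0, 2.5) after, so it travelled √(0.9² + 0.1²) ≈ 0.9 units.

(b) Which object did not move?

the brown capsule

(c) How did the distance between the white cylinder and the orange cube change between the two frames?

-2.8

They were about 4.0 units apart before and 1.2 after — 2.8 units closer together.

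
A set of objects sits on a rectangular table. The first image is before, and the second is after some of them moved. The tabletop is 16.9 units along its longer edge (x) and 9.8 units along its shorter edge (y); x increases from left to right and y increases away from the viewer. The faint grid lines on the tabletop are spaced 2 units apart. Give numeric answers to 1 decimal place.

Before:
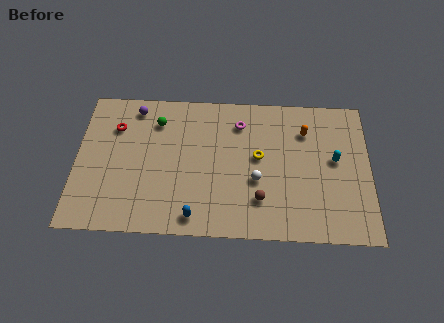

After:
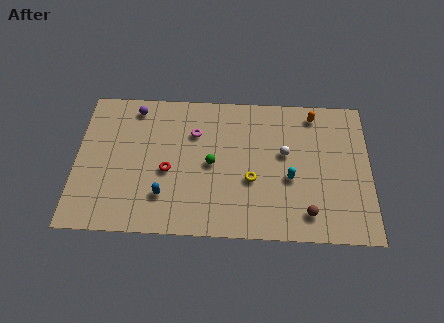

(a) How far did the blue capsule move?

2.2

The blue capsule was near (6.9, 1.2) before and (5.1, 2.5) after, so it travelled √(1.8² + 1.3²) ≈ 2.2 units.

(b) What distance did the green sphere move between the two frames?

4.3

From (4.6, 7.6) to (7.8, 4.8), the green sphere covered √(3.2² + 2.8²) ≈ 4.3 units.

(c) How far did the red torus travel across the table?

4.2

From (2.2, 7.1) to (5.3, 4.2), the red torus covered √(3.1² + 2.9²) ≈ 4.2 units.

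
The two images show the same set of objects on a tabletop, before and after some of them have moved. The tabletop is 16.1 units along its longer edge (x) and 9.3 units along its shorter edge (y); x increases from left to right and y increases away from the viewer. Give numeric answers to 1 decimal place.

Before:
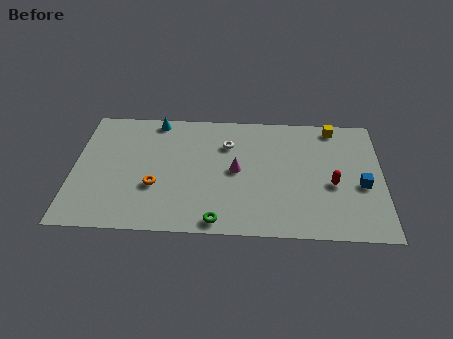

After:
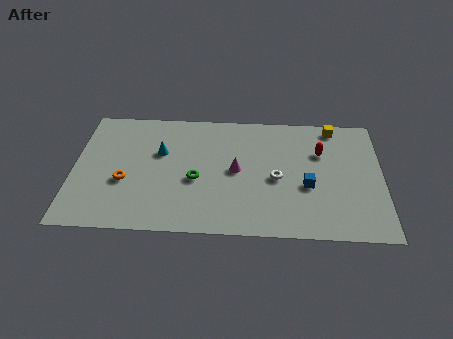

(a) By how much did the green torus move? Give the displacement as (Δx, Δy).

(-1.2, 3.0)

The green torus started near (7.6, 0.9) and ended near (6.4, 3.9).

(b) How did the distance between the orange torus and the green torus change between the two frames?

-0.4

The distance was about 4.1 in the first image and 3.7 in the second, so they moved 0.4 units closer together.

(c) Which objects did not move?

the magenta cone and the yellow cube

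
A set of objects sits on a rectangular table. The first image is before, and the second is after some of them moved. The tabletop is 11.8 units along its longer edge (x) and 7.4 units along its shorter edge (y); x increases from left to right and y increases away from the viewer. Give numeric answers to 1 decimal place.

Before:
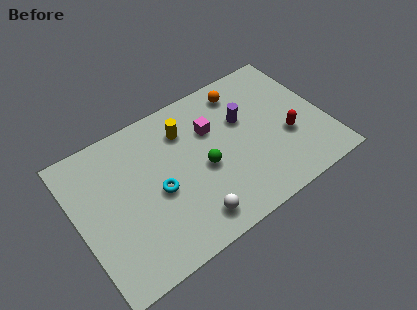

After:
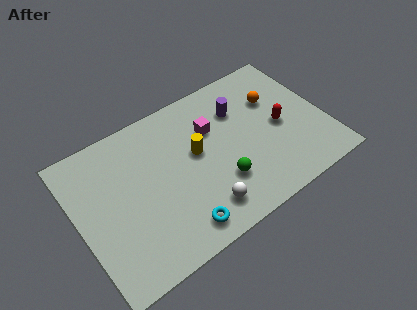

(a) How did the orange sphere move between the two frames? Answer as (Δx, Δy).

(1.4, -1.2)

The orange sphere started near (8.3, 6.2) and ended near (9.7, 5.0).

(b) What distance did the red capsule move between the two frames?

0.7

From (9.9, 2.8) to (9.7, 3.5), the red capsule covered √(0.2² + 0.7²) ≈ 0.7 units.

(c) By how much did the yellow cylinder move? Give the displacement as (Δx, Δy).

(0.3, -1.4)

From the two frames, the yellow cylinder sits at roughly (5.4, 5.6) before and (5.7, 4.2) after.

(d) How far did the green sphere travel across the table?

1.3

The green sphere moved from about (5.9, 3.3) to (6.5, 2.2), a distance of √(0.6² + 1.1²) ≈ 1.3.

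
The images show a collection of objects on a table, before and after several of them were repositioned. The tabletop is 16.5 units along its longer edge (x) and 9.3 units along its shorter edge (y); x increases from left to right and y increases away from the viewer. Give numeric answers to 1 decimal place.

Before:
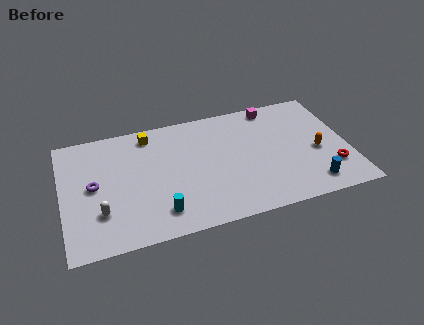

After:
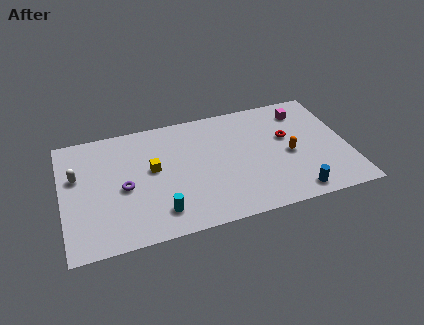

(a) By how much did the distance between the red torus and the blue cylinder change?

+2.9

Before: roughly 1.6 units apart; after: 4.5. That's 2.9 units further apart.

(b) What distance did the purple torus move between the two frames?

1.8

The purple torus moved from about (1.8, 4.8) to (3.5, 4.2), a distance of √(1.7² + 0.6²) ≈ 1.8.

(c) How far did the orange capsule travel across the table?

1.6

The orange capsule moved from about (14.7, 4.0) to (13.1, 4.2), a distance of √(1.6² + 0.2²) ≈ 1.6.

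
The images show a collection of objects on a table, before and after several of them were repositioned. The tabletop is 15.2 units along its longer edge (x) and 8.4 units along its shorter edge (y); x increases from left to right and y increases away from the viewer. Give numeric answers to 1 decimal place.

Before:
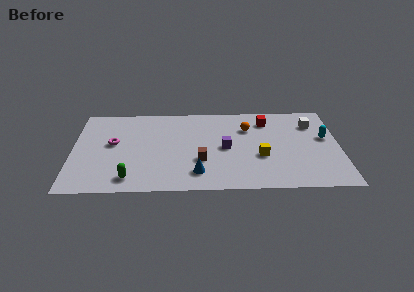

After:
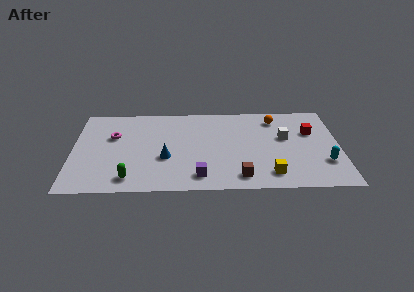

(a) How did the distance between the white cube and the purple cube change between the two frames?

+0.6

The distance was about 5.5 in the first image and 6.1 in the second, so they moved 0.6 units further apart.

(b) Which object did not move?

the green capsule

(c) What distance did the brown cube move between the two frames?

2.7

The brown cube was near (7.3, 2.9) before and (9.5, 1.3) after, so it travelled √(2.2² + 1.6²) ≈ 2.7 units.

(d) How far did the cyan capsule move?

2.4

The cyan capsule was near (14.4, 4.9) before and (14.3, 2.5) after, so it travelled √(0.1² + 2.4²) ≈ 2.4 units.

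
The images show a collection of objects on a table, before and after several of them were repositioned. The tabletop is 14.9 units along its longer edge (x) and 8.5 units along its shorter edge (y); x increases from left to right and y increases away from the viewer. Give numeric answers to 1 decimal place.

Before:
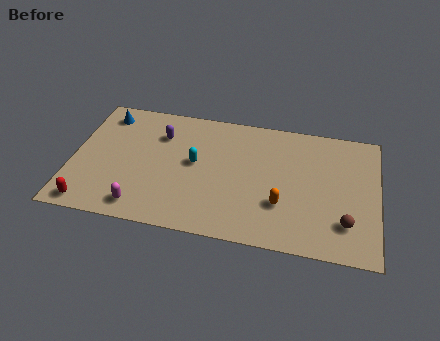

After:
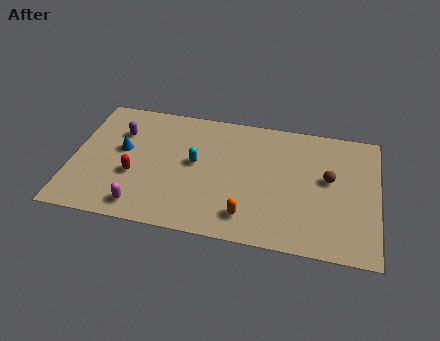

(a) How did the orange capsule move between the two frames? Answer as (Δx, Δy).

(-1.6, -1.1)

From the two frames, the orange capsule sits at roughly (10.3, 2.7) before and (8.7, 1.6) after.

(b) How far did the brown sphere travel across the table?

2.8

The brown sphere moved from about (13.4, 2.1) to (12.5, 4.8), a distance of √(0.9² + 2.7²) ≈ 2.8.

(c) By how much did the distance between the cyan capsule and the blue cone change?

-1.6

Before: roughly 5.2 units apart; after: 3.6. That's 1.6 units closer together.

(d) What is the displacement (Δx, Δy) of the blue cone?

(1.0, -2.3)

The blue cone was at about (1.4, 7.1) and moved to about (2.4, 4.8).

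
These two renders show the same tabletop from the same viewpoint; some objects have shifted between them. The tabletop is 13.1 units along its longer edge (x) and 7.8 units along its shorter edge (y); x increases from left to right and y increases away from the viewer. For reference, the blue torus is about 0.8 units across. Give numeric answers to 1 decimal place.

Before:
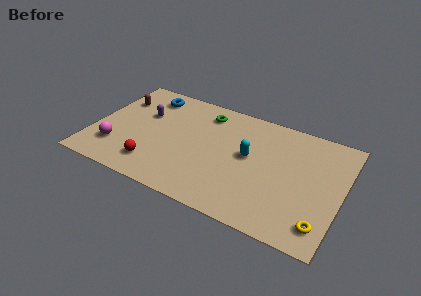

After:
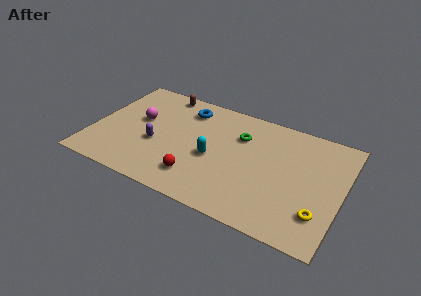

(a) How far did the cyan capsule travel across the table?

2.0

From (8.2, 4.3) to (6.4, 3.4), the cyan capsule covered √(1.8² + 0.9²) ≈ 2.0 units.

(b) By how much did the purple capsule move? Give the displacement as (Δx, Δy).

(0.9, -1.9)

The purple capsule started near (2.5, 5.0) and ended near (3.4, 3.1).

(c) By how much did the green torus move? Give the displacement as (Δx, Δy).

(2.0, -0.9)

The green torus started near (5.6, 6.4) and ended near (7.6, 5.5).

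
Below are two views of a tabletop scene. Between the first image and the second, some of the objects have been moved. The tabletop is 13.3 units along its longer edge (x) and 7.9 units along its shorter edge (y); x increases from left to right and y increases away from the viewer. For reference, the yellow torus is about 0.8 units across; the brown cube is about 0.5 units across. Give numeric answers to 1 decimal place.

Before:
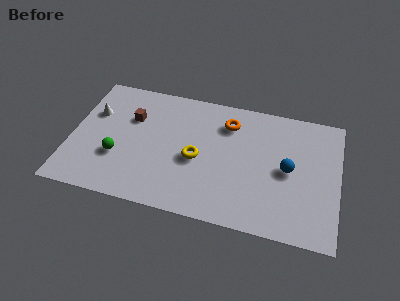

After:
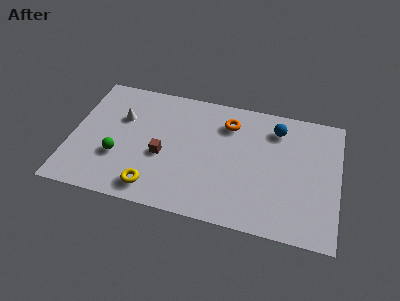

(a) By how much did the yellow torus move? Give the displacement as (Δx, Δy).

(-2.0, -2.3)

The yellow torus started near (6.3, 3.5) and ended near (4.3, 1.2).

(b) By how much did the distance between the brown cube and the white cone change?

+1.0

The distance was about 1.9 in the first image and 2.9 in the second, so they moved 1.0 units further apart.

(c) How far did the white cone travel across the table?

1.4

The white cone was near (1.0, 5.2) before and (2.4, 5.2) after, so it travelled √(1.4² + 0.0²) ≈ 1.4 units.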